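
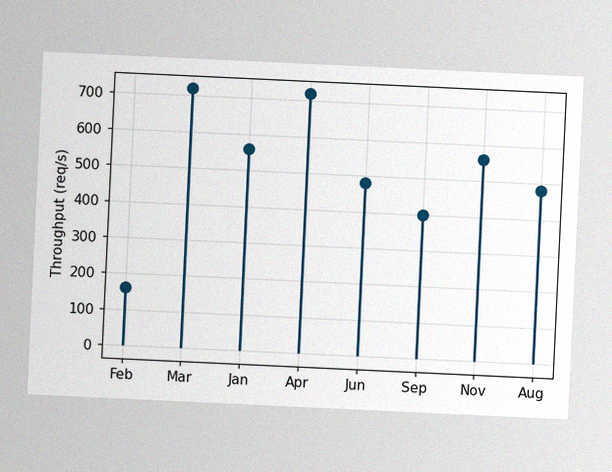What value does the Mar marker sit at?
The chart is tilted about 3° clockwise, with some photo noise. The Mar marker sits at 720req/s.

720req/s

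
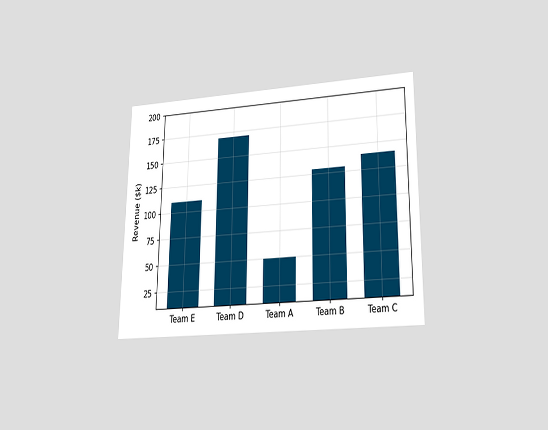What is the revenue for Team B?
$130k

The chart is viewed slightly from below. Reading along the chart's y-axis, the Team B bar reaches $130k.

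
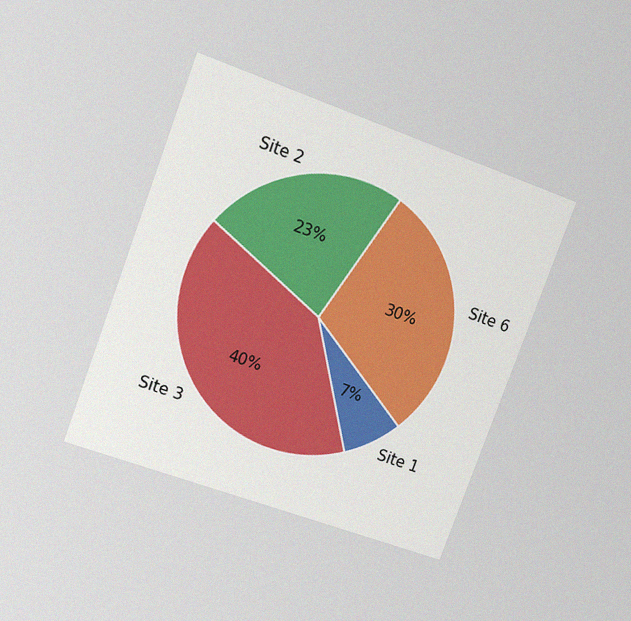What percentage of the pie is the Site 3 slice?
The chart is tilted about 20° clockwise and viewed at a slight angle, with some photo noise. The Site 3 slice takes up 40% of the pie.

40%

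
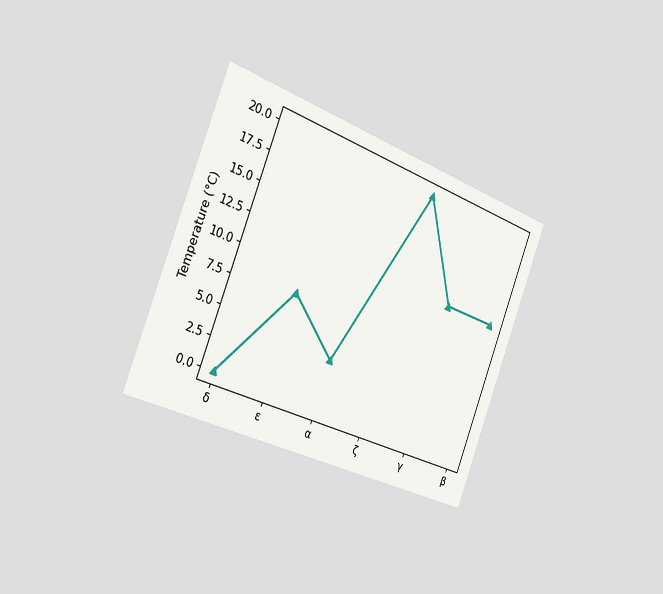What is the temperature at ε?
The chart is tilted about 21° clockwise and viewed slightly from the left. At ε, the line is at 8°C.

8°C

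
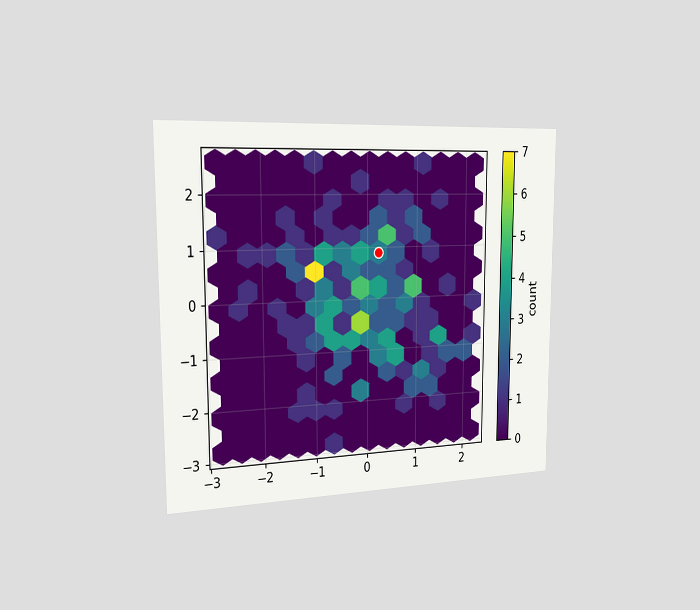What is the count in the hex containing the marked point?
3

The chart is viewed slightly from the left. The marked hex reads 3 on the colorbar.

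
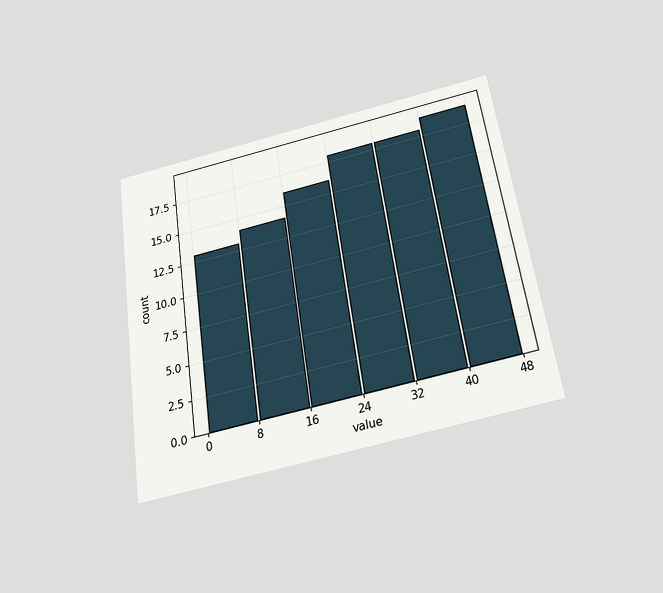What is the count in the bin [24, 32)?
18

The chart is tilted about 8° counter-clockwise and viewed slightly from below. The [24, 32) bin has height 18.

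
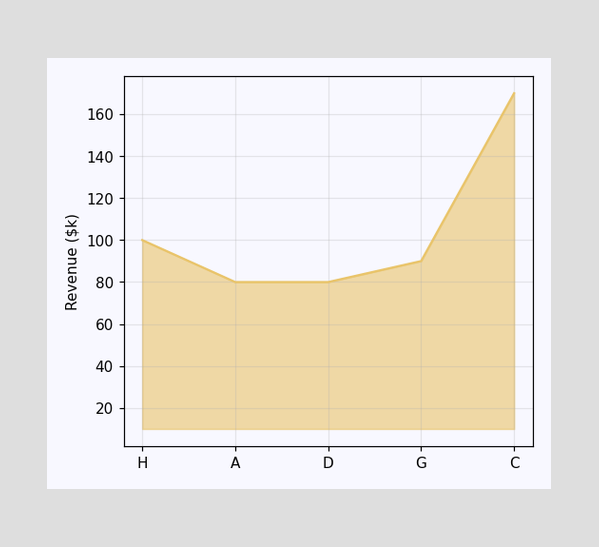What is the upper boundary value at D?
$80k

At D the upper boundary is at $80k.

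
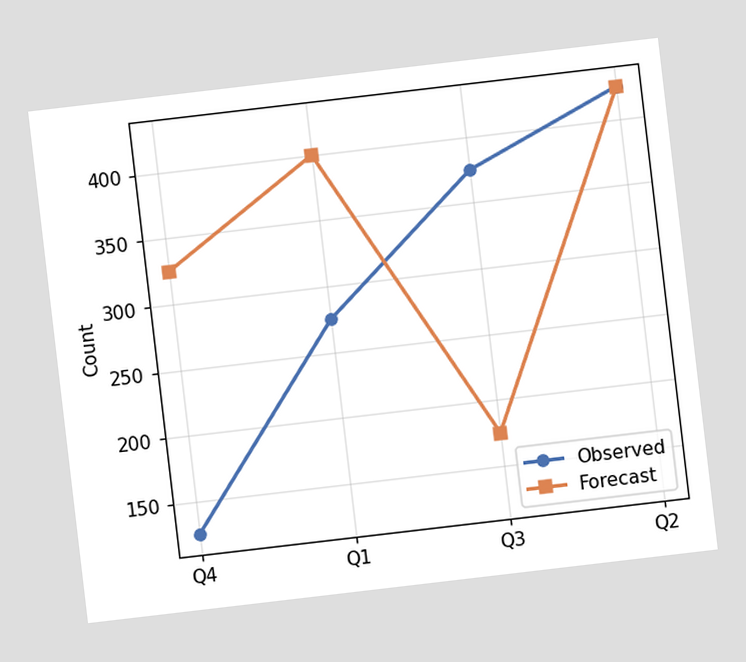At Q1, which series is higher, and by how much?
The chart is tilted about 7° counter-clockwise. At Q1, Forecast sits above the other line by 125.

Forecast, by 125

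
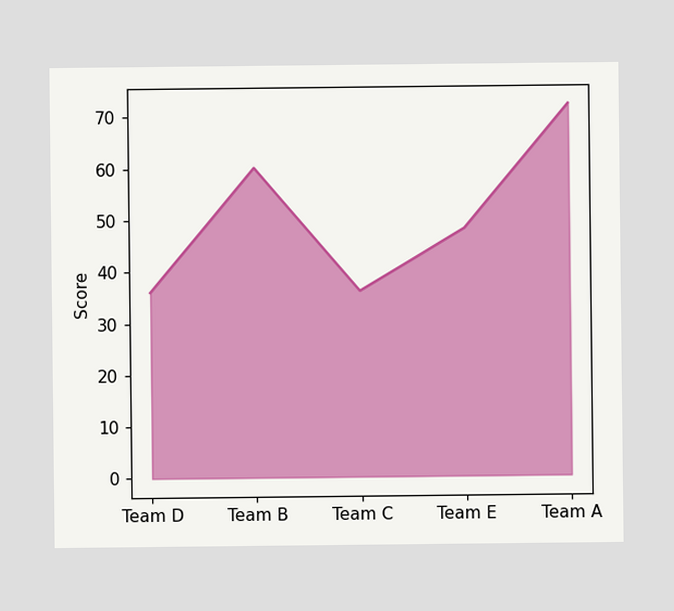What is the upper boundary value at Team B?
60

At Team B the upper boundary is at 60.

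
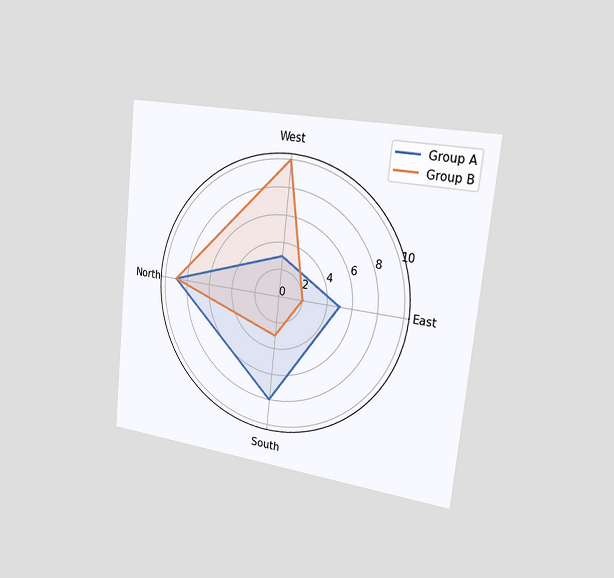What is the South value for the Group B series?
The chart is tilted about 6° clockwise and viewed slightly from the right. On the South axis, Group B reaches 3.

3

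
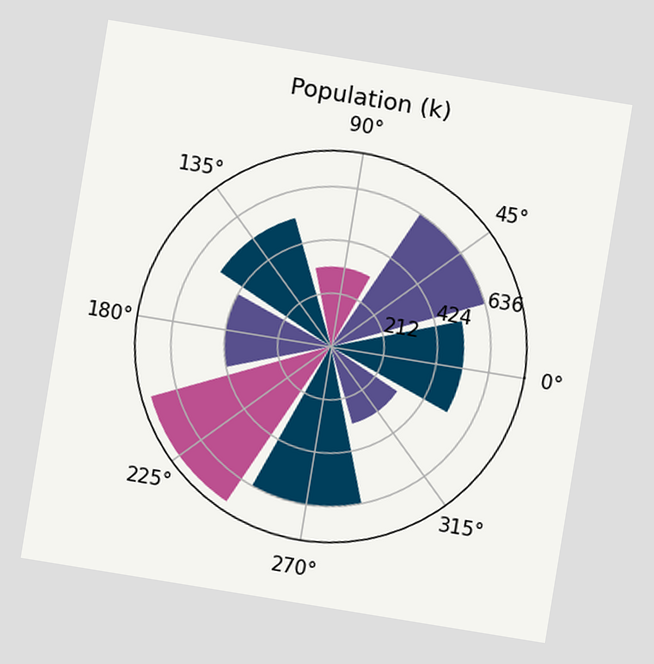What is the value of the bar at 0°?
The chart is tilted about 9° clockwise. The bar at 0° reaches 530k on the radial axis.

530k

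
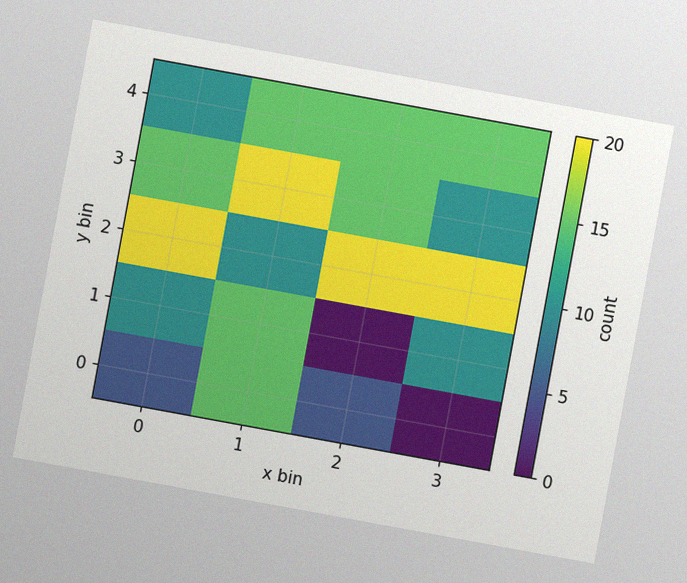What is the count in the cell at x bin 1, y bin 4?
The chart is tilted about 10° clockwise, with some photo noise. Matching the cell (1, 4) against the colorbar gives 15.

15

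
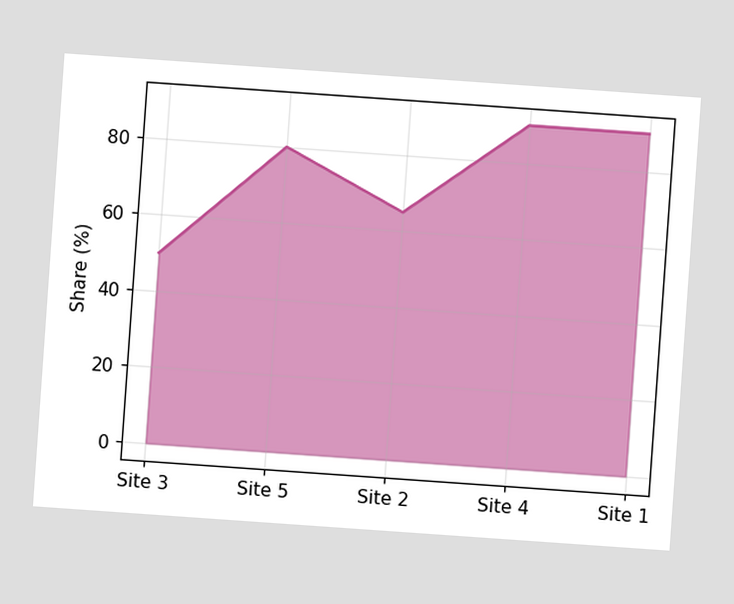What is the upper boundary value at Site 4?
The chart is tilted about 4° clockwise. At Site 4 the upper boundary is at 90%.

90%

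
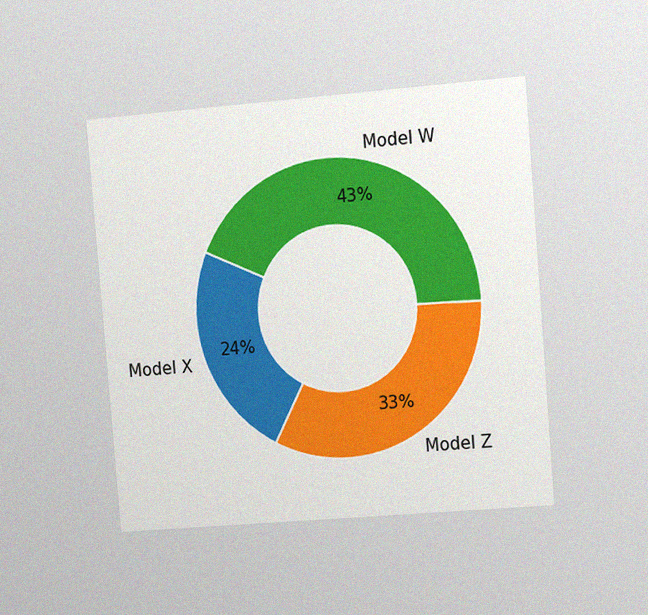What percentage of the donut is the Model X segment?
The chart is tilted about 5° counter-clockwise and viewed at a slight angle, with some photo noise. The Model X segment takes up 24% of the ring.

24%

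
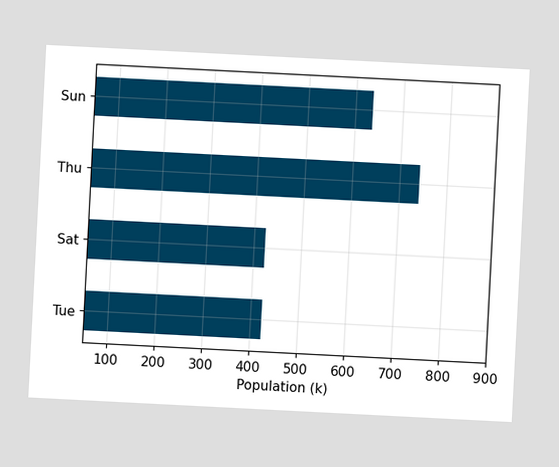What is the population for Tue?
The chart is tilted about 3° clockwise. Reading along the chart's x-axis, the Tue bar reaches 424k.

424k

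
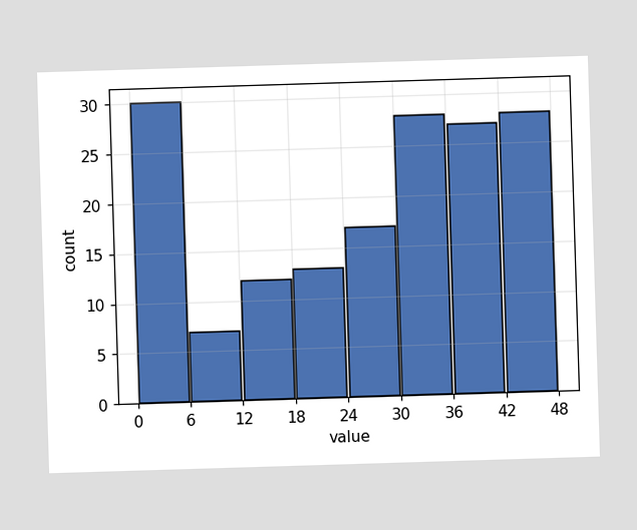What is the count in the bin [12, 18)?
12

The [12, 18) bin has height 12.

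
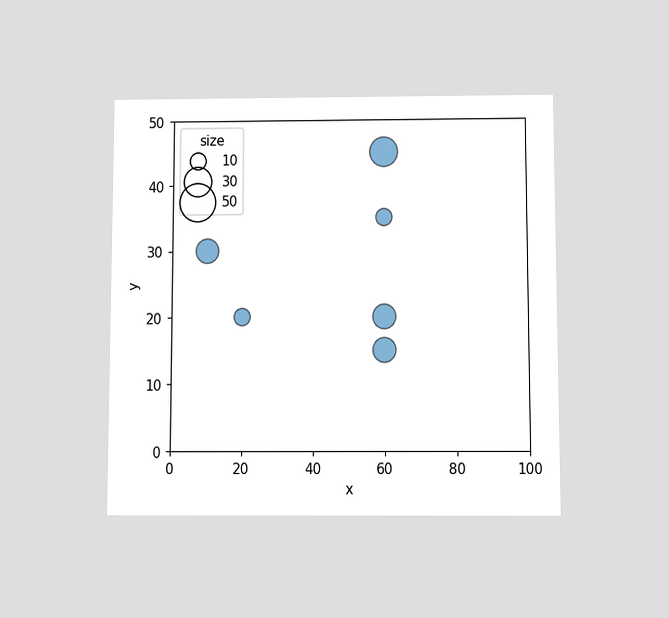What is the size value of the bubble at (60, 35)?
10

The chart is viewed slightly from below. Matching the bubble at (60, 35) against the size legend gives 10.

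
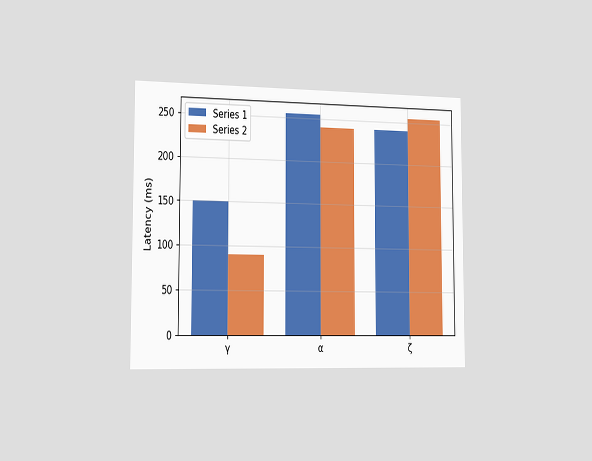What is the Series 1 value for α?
255ms

The chart is viewed slightly from the left. The Series 1 bar at α reaches 255ms on the y-axis.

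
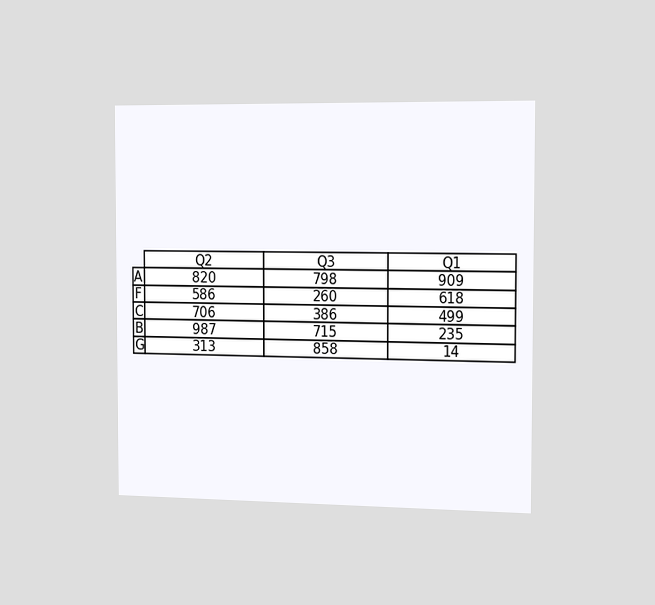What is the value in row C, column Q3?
The chart is viewed slightly from the right. The (C, Q3) cell reads 386.

386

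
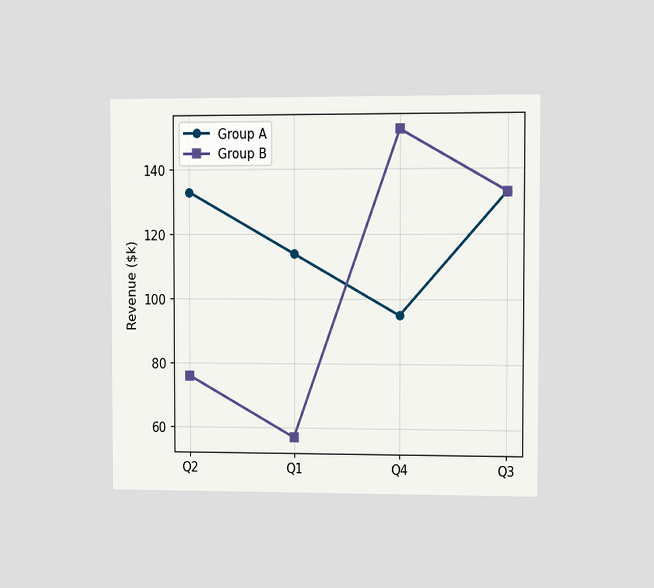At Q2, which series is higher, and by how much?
The chart is viewed at a slight angle. At Q2, Group A sits above the other line by $57k.

Group A, by $57k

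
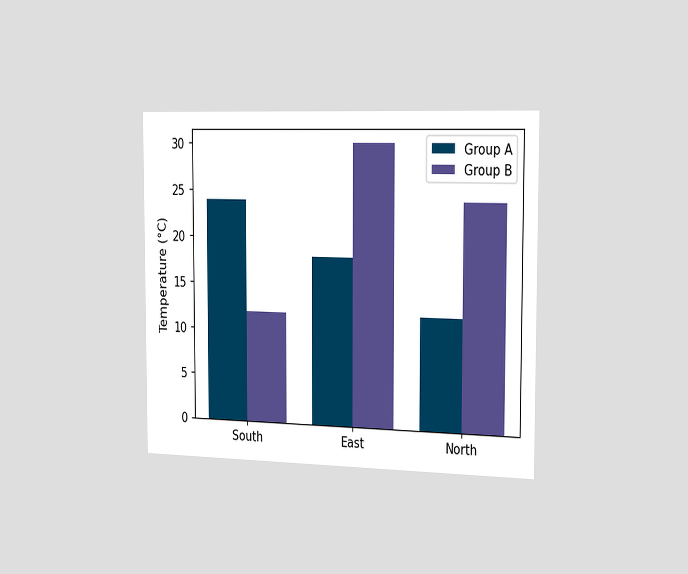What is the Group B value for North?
24°C

The chart is viewed slightly from the right. The Group B bar at North reaches 24°C on the y-axis.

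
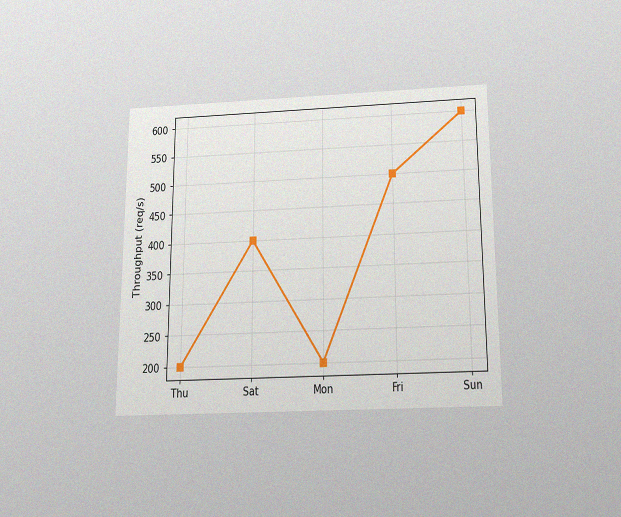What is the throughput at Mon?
The chart is viewed slightly from below, with some photo noise. At Mon, the line is at 200req/s.

200req/s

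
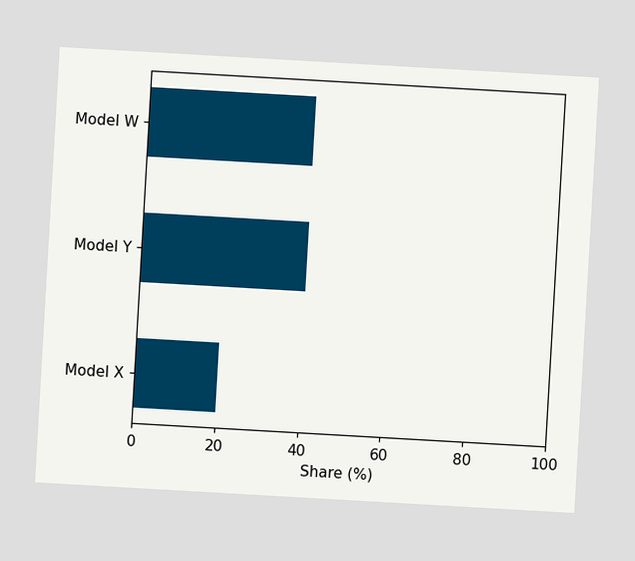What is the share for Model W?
40%

The chart is tilted about 3° clockwise. Reading along the chart's x-axis, the Model W bar reaches 40%.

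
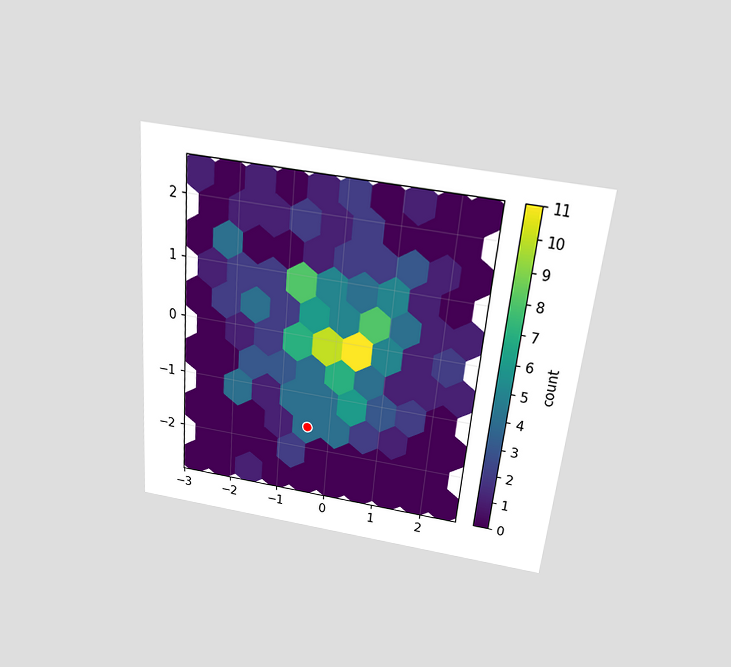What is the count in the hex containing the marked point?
4

The chart is tilted about 5° clockwise and viewed slightly from above. The marked hex reads 4 on the colorbar.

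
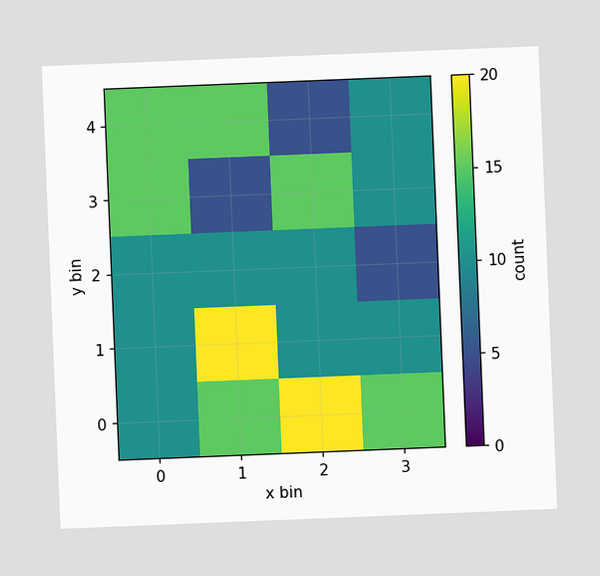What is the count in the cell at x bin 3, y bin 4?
10

The chart is tilted about 2° counter-clockwise. Matching the cell (3, 4) against the colorbar gives 10.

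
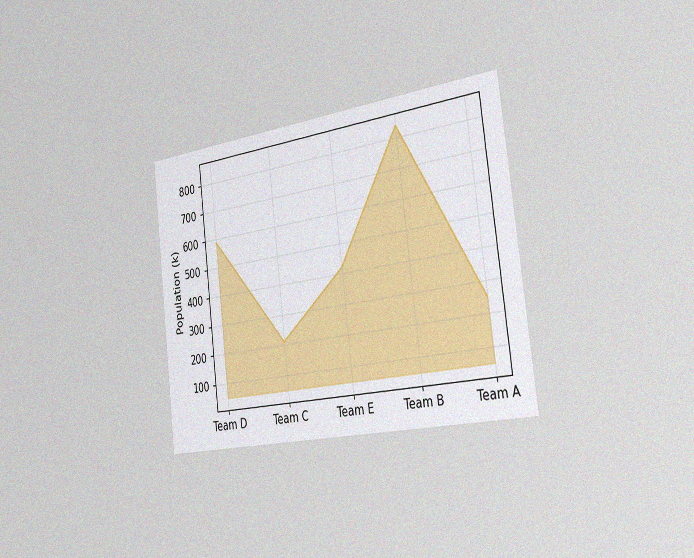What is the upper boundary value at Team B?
840k

The chart is tilted about 7° counter-clockwise and viewed slightly from the right, with some photo noise. At Team B the upper boundary is at 840k.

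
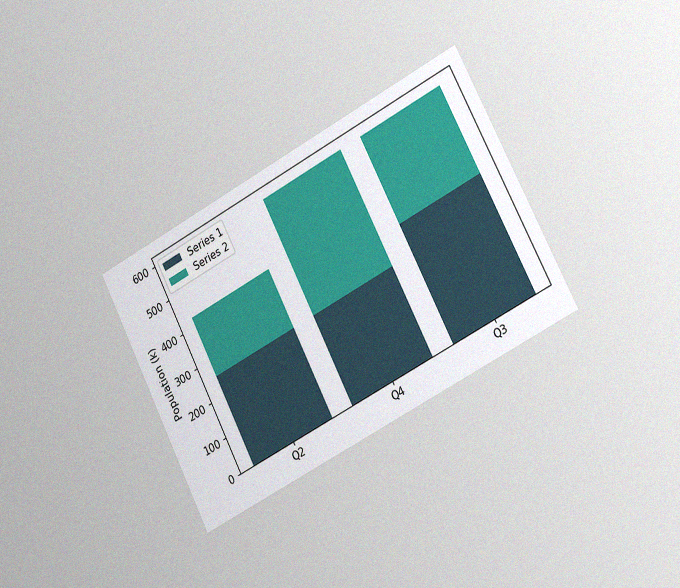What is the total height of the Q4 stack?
595k

The chart is tilted about 27° counter-clockwise and viewed slightly from the right, with some photo noise. The Q4 stack's top reaches 595k on the y-axis.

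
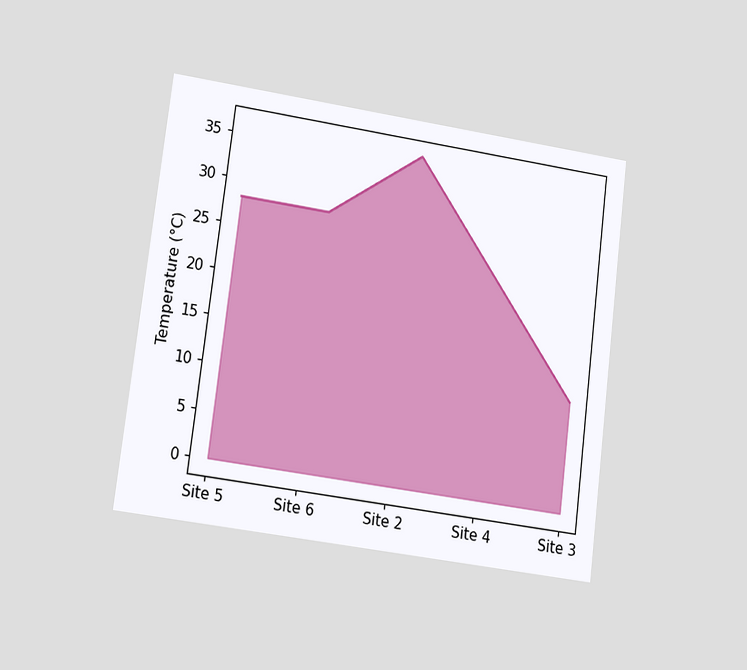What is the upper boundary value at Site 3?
The chart is tilted about 7° clockwise and viewed at a slight angle. At Site 3 the upper boundary is at 12°C.

12°C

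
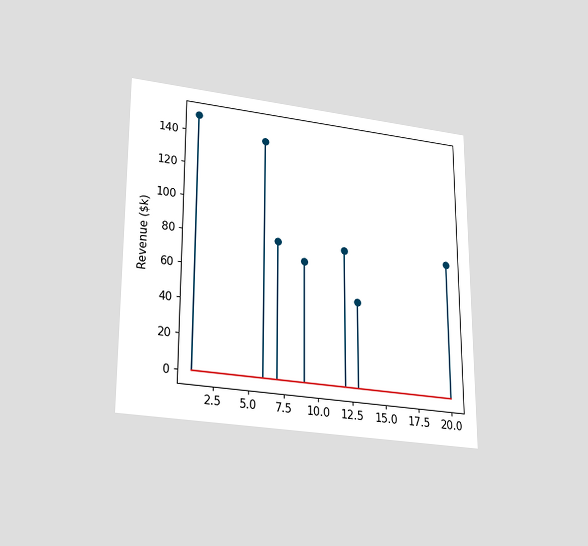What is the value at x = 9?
$70k

The chart is viewed slightly from below. The stem at x=9 reaches $70k.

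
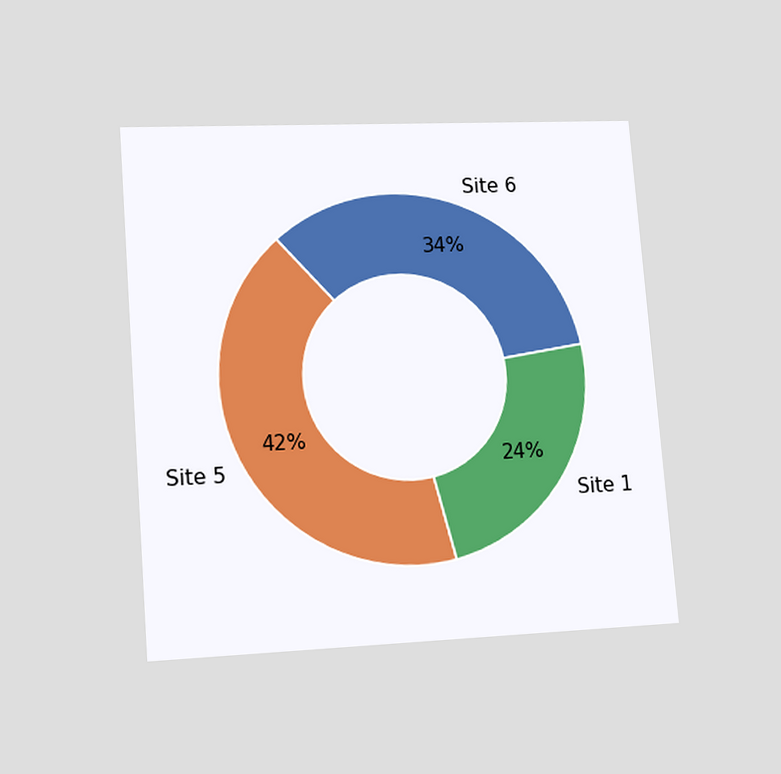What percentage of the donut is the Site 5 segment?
42%

The chart is tilted about 4° counter-clockwise and viewed at a slight angle. The Site 5 segment takes up 42% of the ring.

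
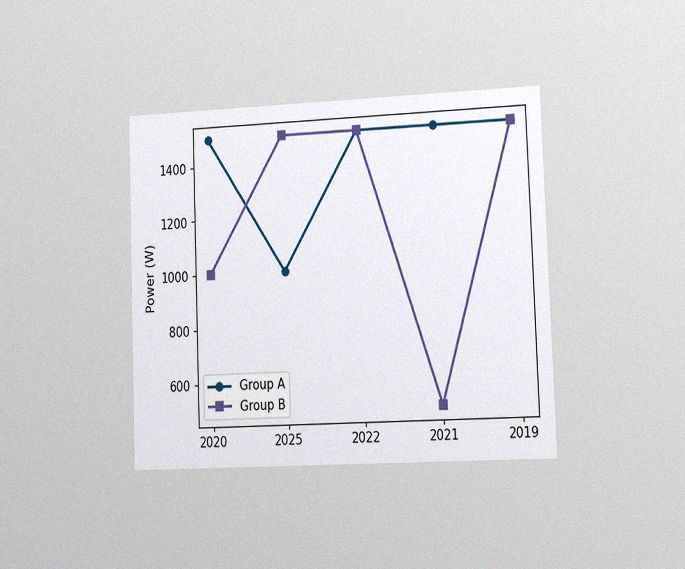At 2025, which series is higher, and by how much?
The chart is tilted about 2° counter-clockwise and viewed at a slight angle, with some photo noise. At 2025, Group B sits above the other line by 500W.

Group B, by 500W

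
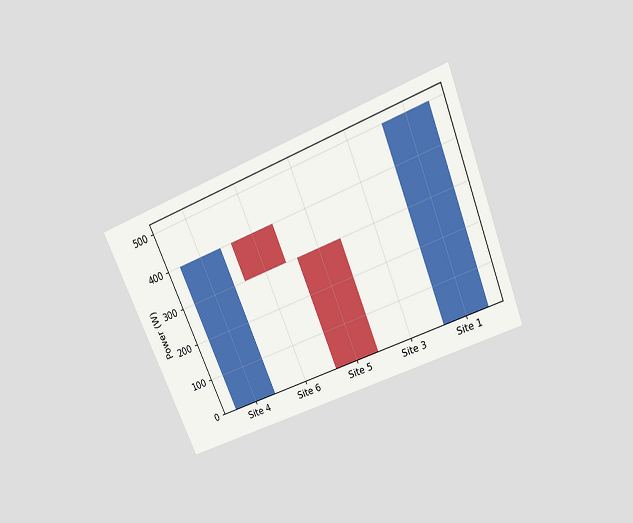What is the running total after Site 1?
The chart is tilted about 22° counter-clockwise and viewed slightly from above. After Site 1 the running total reaches 500W.

500W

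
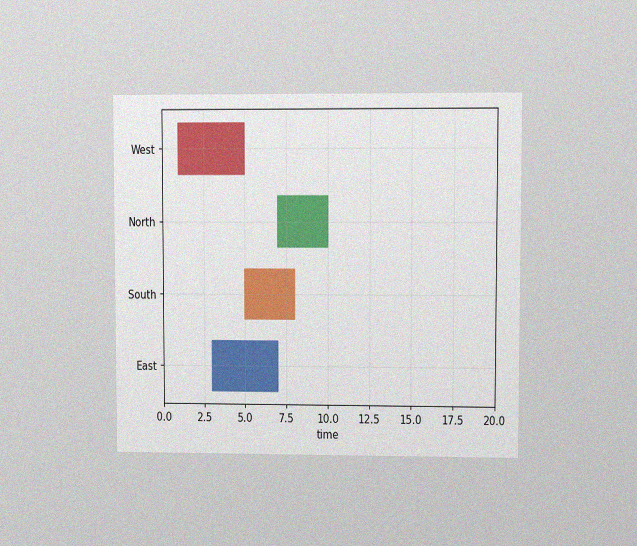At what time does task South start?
The chart is viewed at a slight angle, with some photo noise. The South bar begins at t=5.

5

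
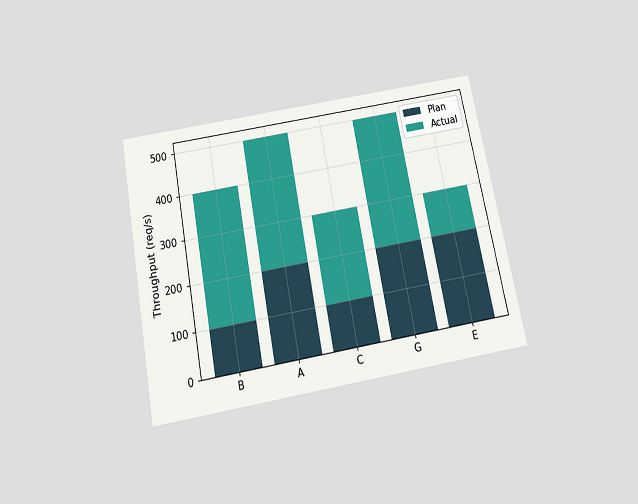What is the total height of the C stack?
300req/s

The chart is tilted about 11° counter-clockwise and viewed slightly from below. The C stack's top reaches 300req/s on the y-axis.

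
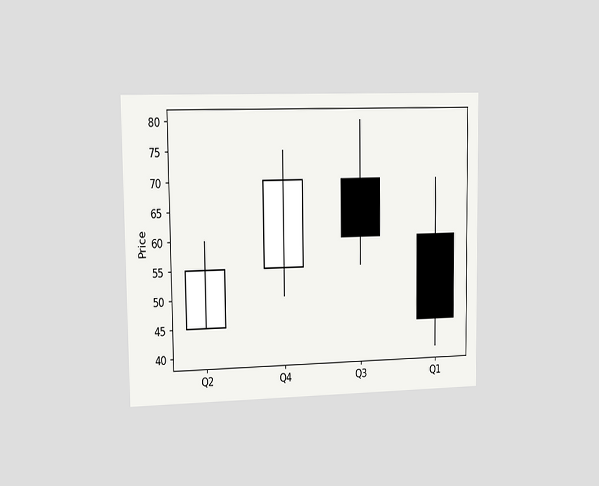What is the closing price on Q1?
The chart is viewed slightly from the left. The Q1 candle closes at 45.

45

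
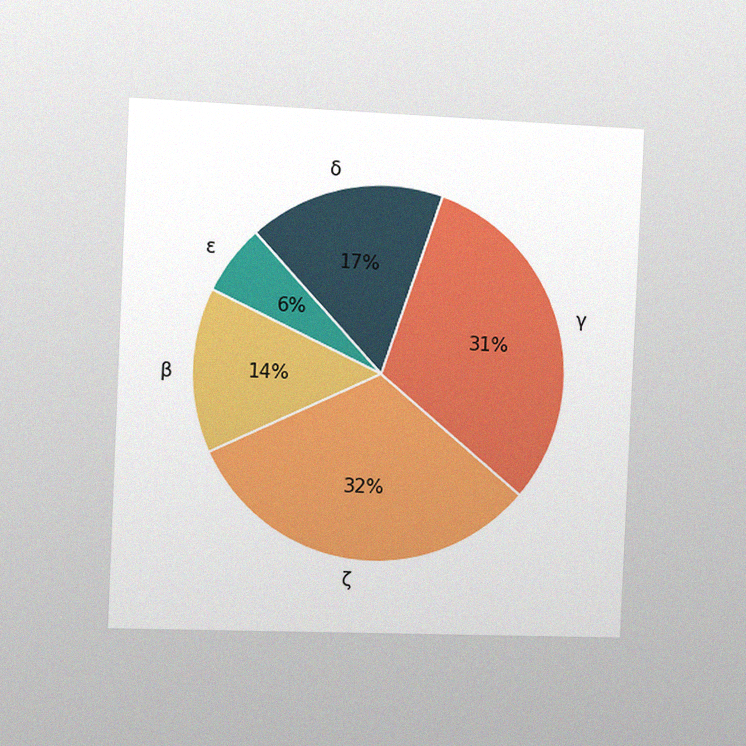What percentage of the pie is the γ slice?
31%

The chart is tilted about 3° clockwise and viewed slightly from the left, with some photo noise. The γ slice takes up 31% of the pie.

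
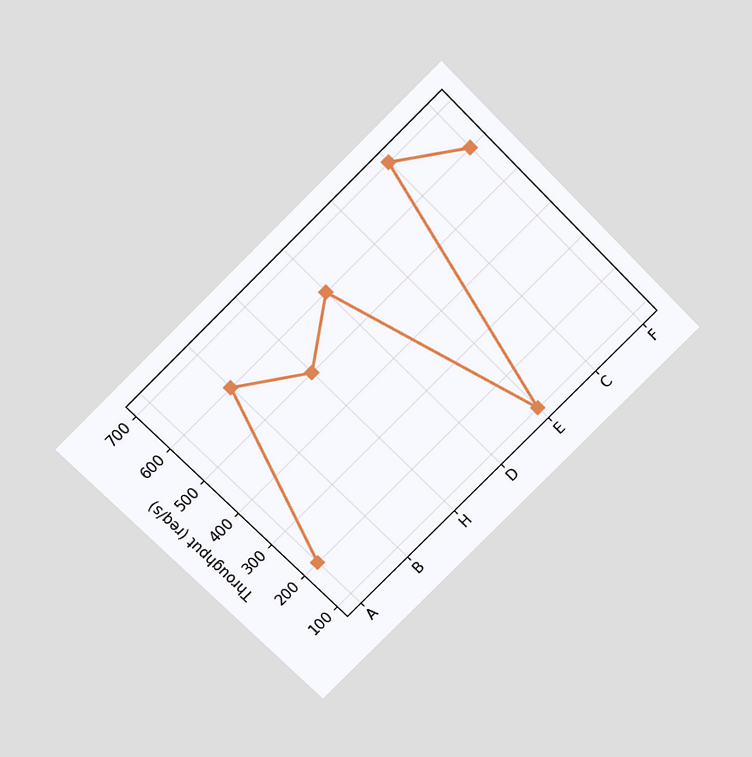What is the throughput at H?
500req/s

The chart is tilted about 45° counter-clockwise and viewed slightly from above. At H, the line is at 500req/s.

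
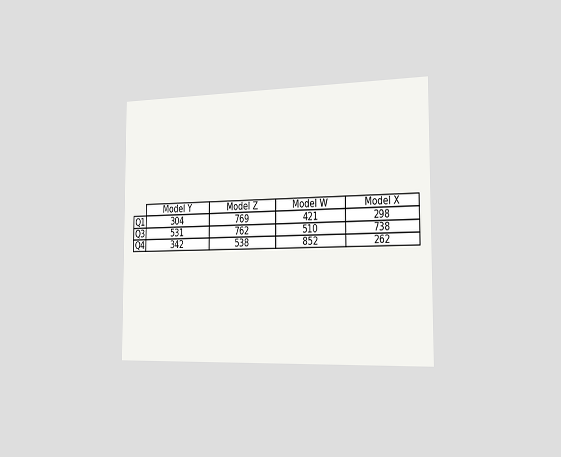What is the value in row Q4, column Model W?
852

The chart is viewed slightly from the right. The (Q4, Model W) cell reads 852.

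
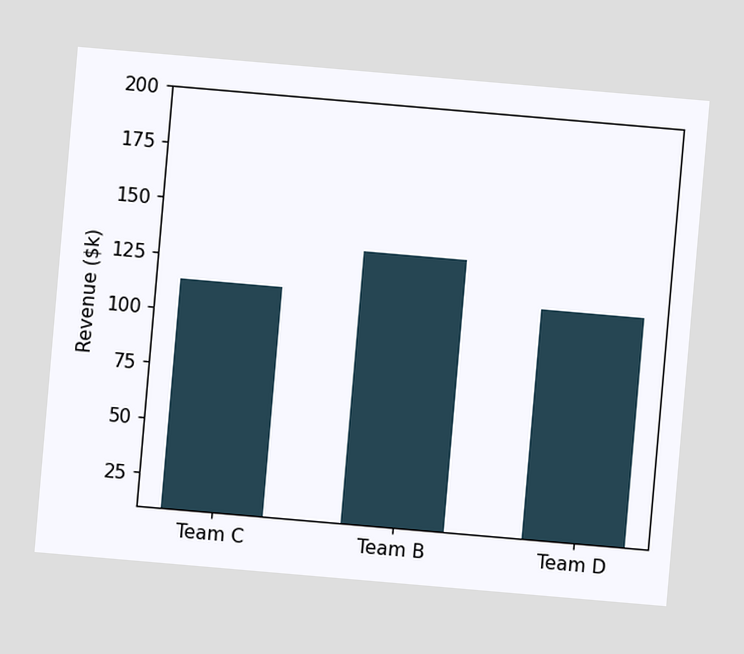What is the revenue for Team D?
The chart is tilted about 5° clockwise. Reading along the chart's y-axis, the Team D bar reaches $114k.

$114k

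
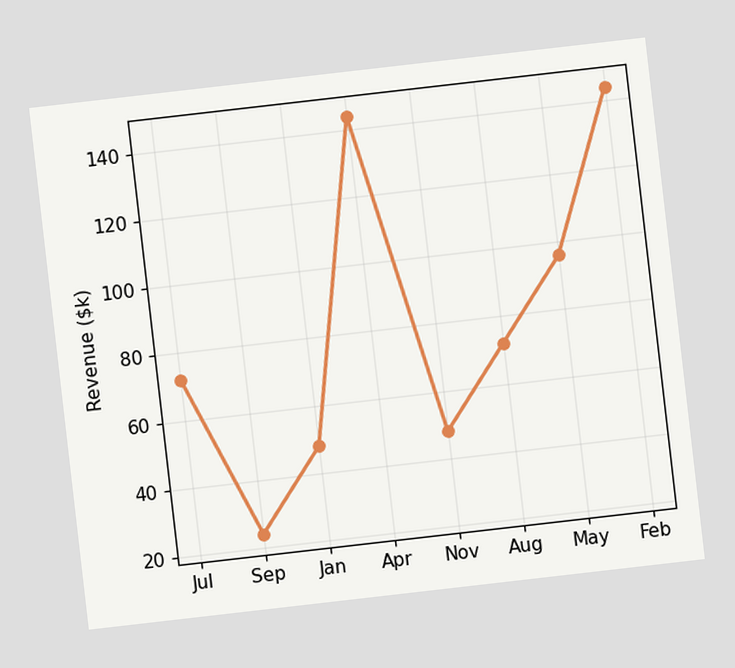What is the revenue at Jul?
The chart is tilted about 7° counter-clockwise. At Jul, the line is at $72k.

$72k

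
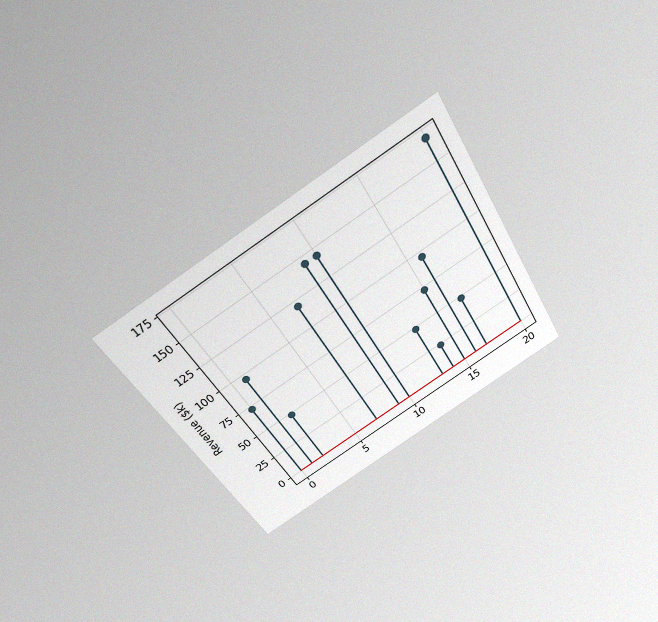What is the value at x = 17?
$48k

The chart is tilted about 31° counter-clockwise and viewed slightly from above, with some photo noise. The stem at x=17 reaches $48k.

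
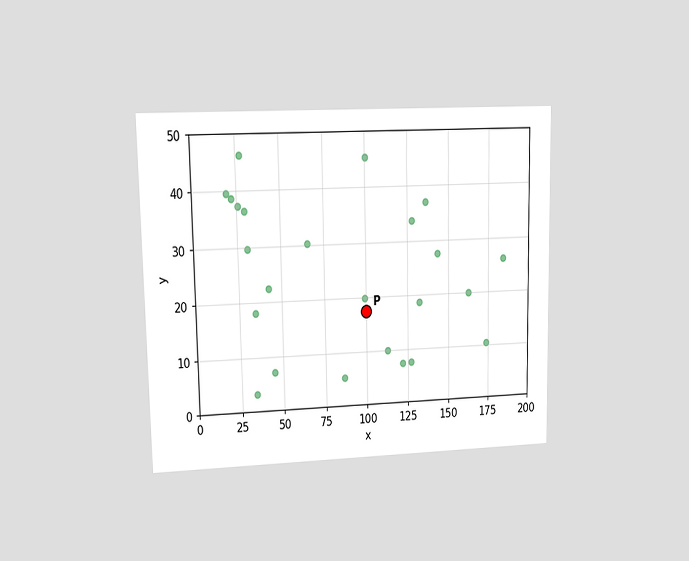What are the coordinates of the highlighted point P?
The chart is viewed at a slight angle. Following the gridlines from P to each axis, P sits at (100, 17.5).

(100, 17.5)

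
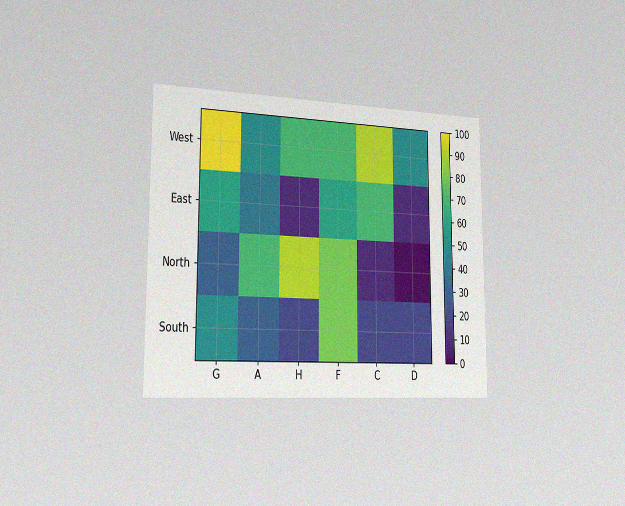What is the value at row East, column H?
The chart is viewed slightly from the left, with some photo noise. Matching cell (East, H) against the colorbar gives 10.

10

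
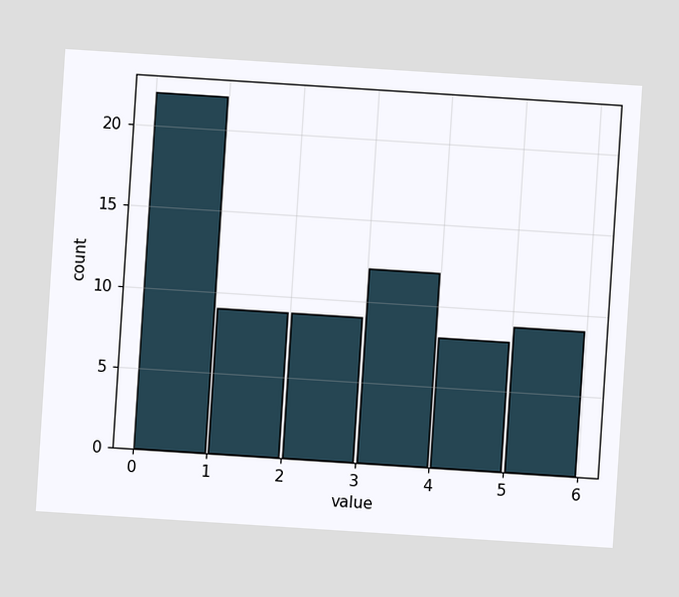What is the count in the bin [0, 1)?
The chart is tilted about 4° clockwise. The [0, 1) bin has height 22.

22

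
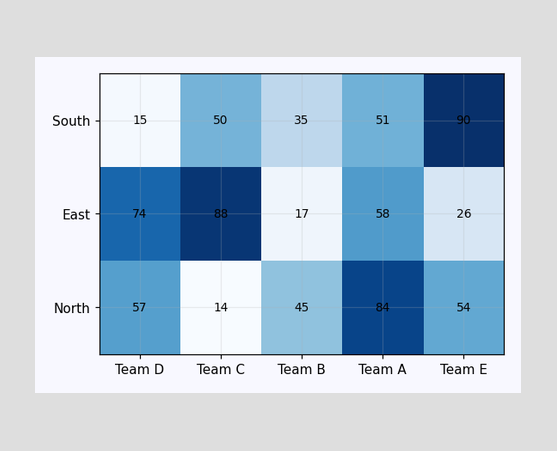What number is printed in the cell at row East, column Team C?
The (East, Team C) cell reads 88.

88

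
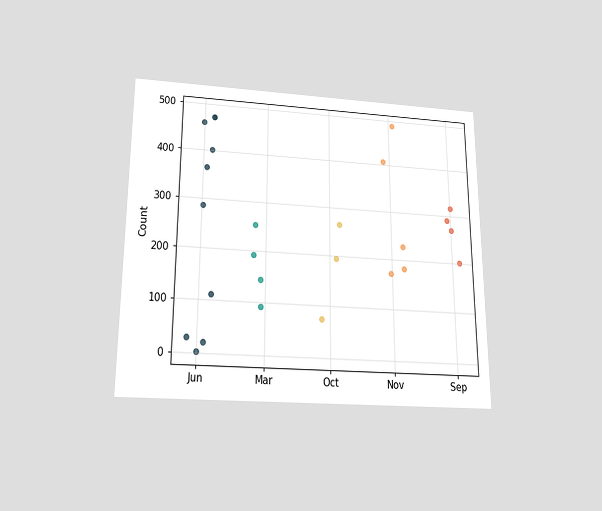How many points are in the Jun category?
The chart is viewed slightly from below. Counting the markers in the Jun column gives 10.

10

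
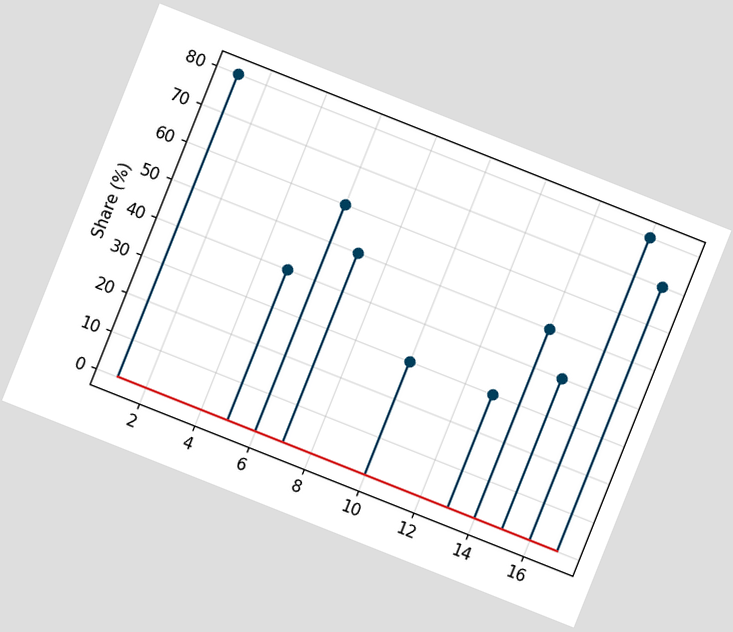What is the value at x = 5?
The chart is tilted about 22° clockwise. The stem at x=5 reaches 40%.

40%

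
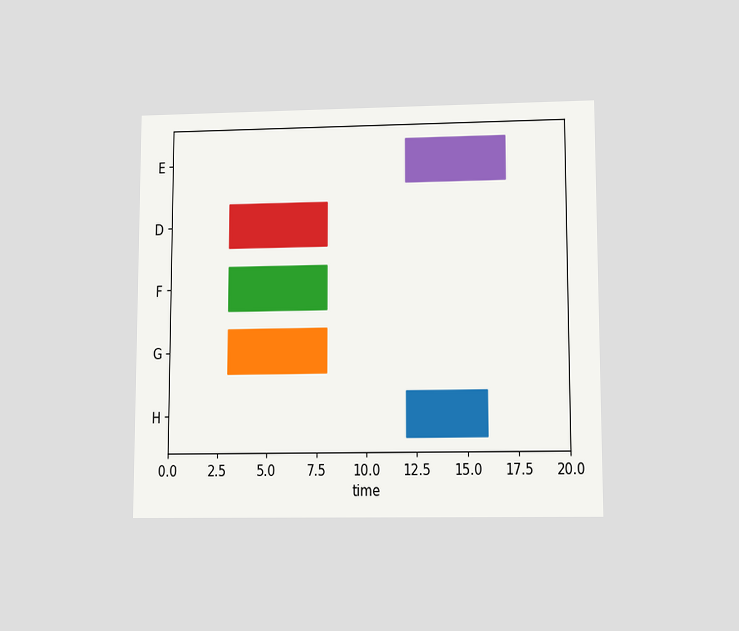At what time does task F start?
The chart is viewed at a slight angle. The F bar begins at t=3.

3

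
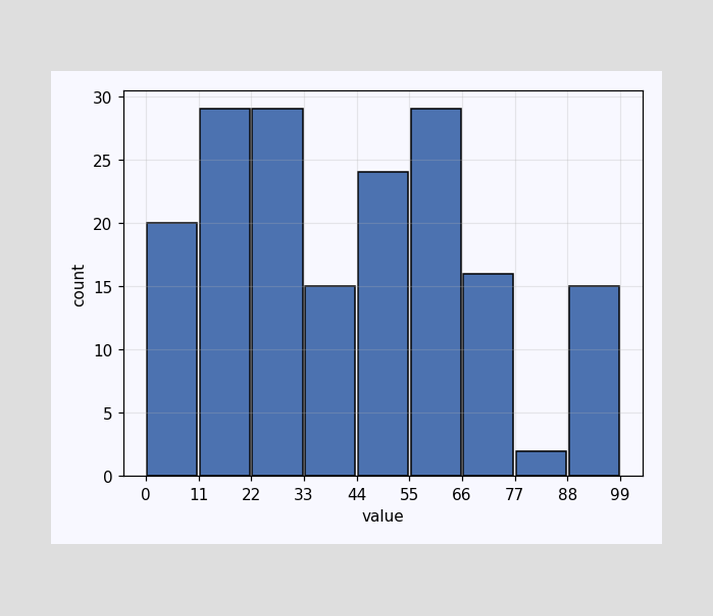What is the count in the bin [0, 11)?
The [0, 11) bin has height 20.

20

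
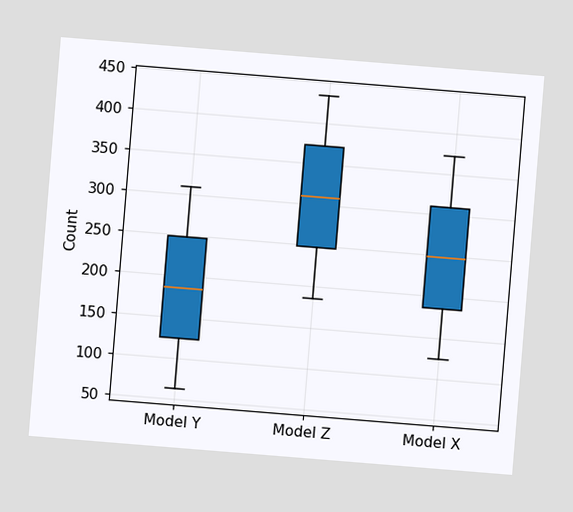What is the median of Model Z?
310

The chart is tilted about 5° clockwise. The median line in the Model Z box sits at 310.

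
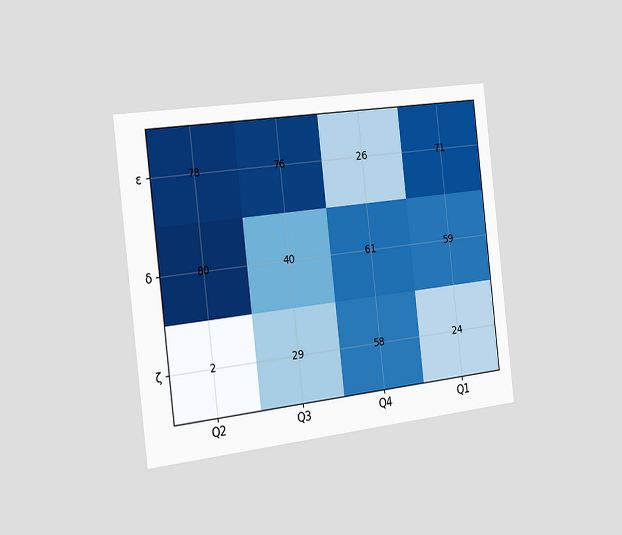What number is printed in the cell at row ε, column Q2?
The chart is tilted about 7° counter-clockwise and viewed slightly from the left. The (ε, Q2) cell reads 78.

78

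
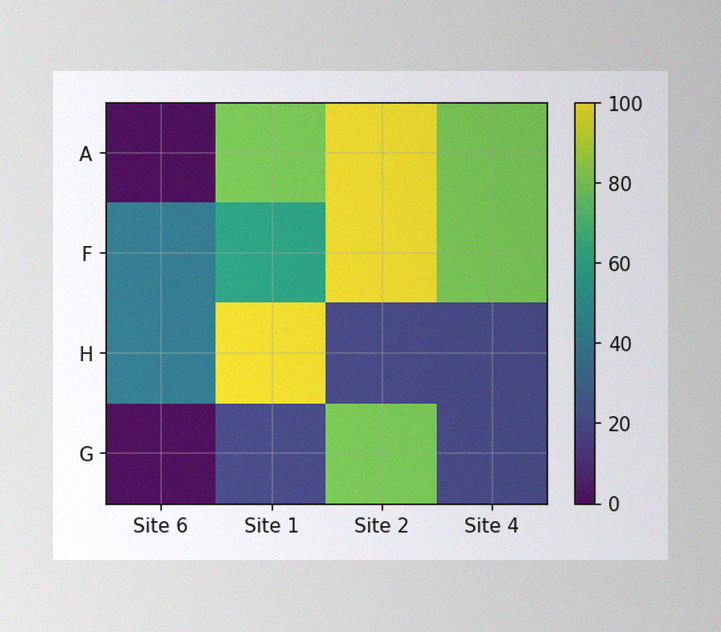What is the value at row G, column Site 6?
0

The image has some photo noise and uneven lighting. Matching cell (G, Site 6) against the colorbar gives 0.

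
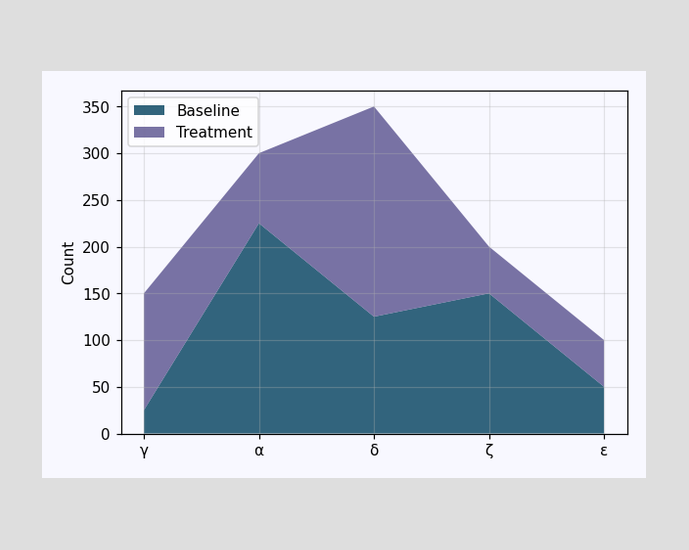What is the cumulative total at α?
300

The stacked total at α reaches 300.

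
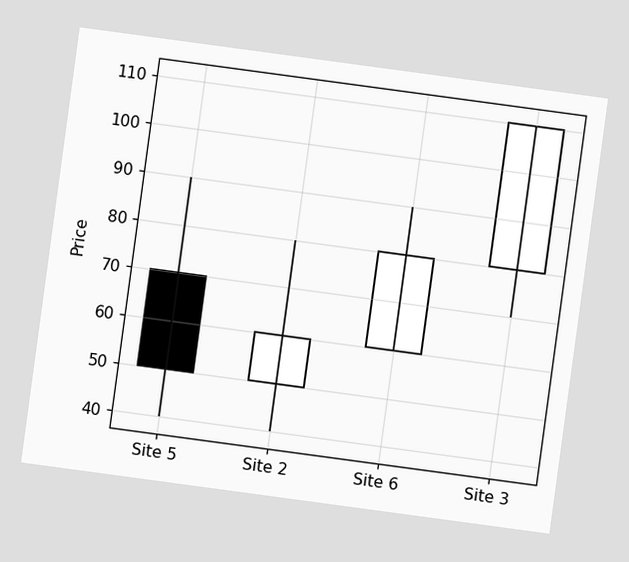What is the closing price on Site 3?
110

The chart is tilted about 8° clockwise. The Site 3 candle closes at 110.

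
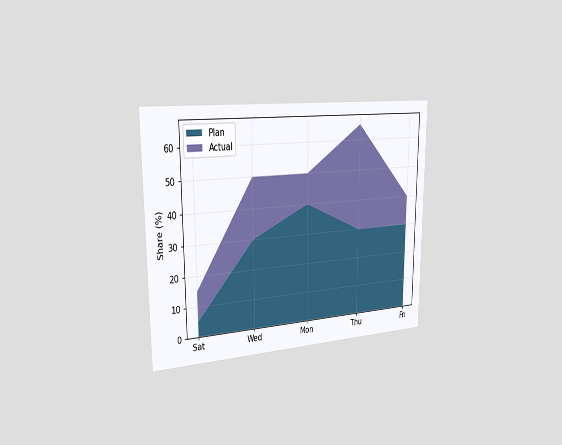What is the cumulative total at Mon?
50%

The chart is viewed slightly from the left. The stacked total at Mon reaches 50%.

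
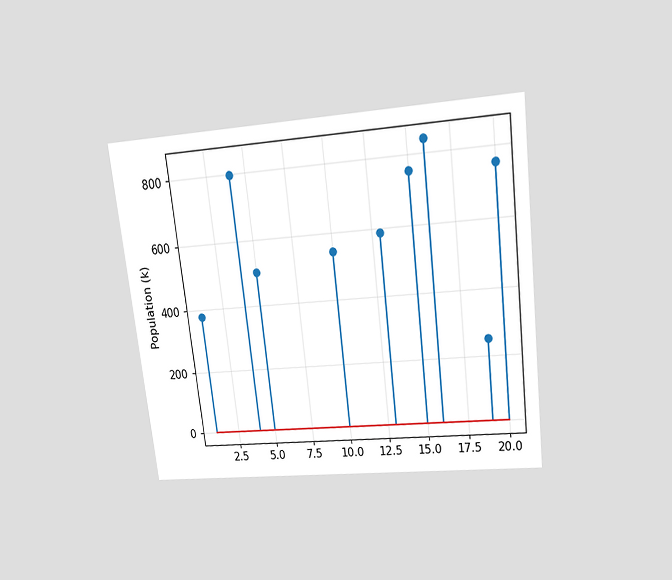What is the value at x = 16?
840k

The chart is tilted about 7° counter-clockwise and viewed slightly from above. The stem at x=16 reaches 840k.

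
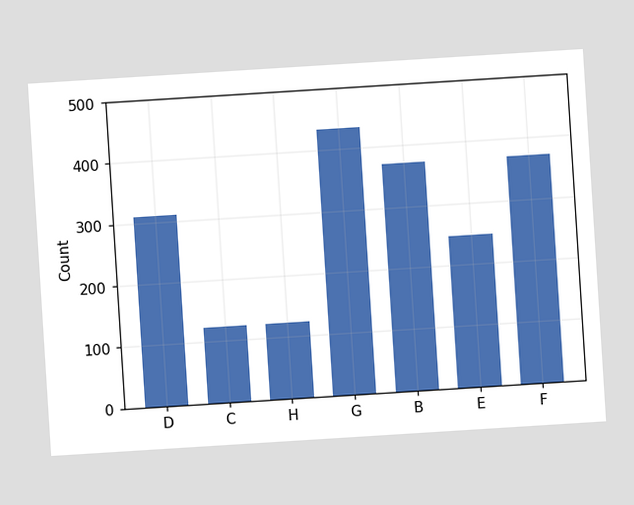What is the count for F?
The chart is tilted about 4° counter-clockwise. Reading along the chart's y-axis, the F bar reaches 372.

372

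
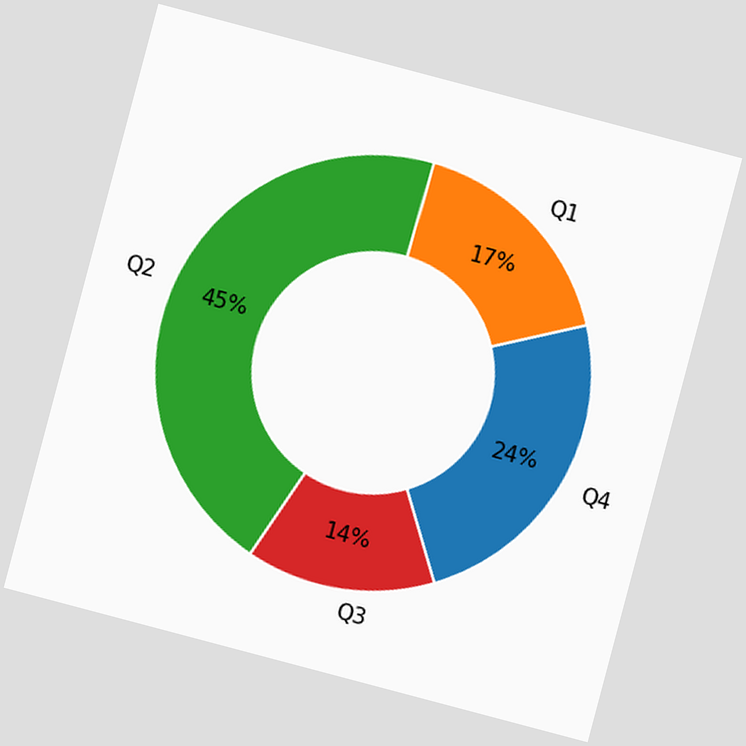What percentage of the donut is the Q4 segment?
The chart is tilted about 15° clockwise. The Q4 segment takes up 24% of the ring.

24%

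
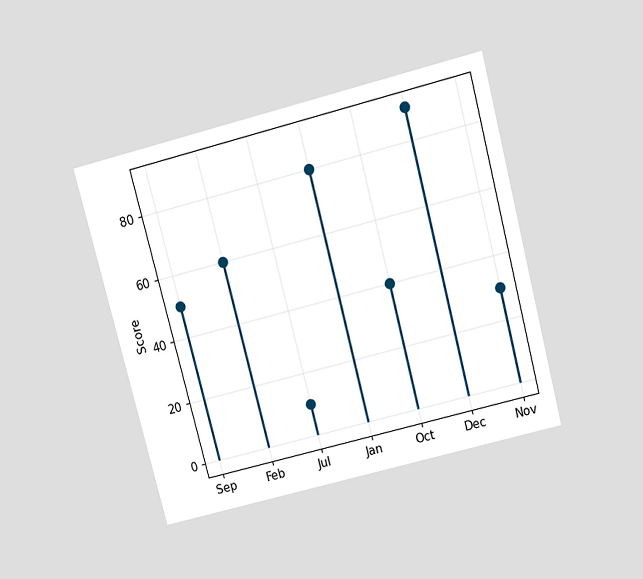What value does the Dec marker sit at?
90

The chart is tilted about 15° counter-clockwise and viewed slightly from above. The Dec marker sits at 90.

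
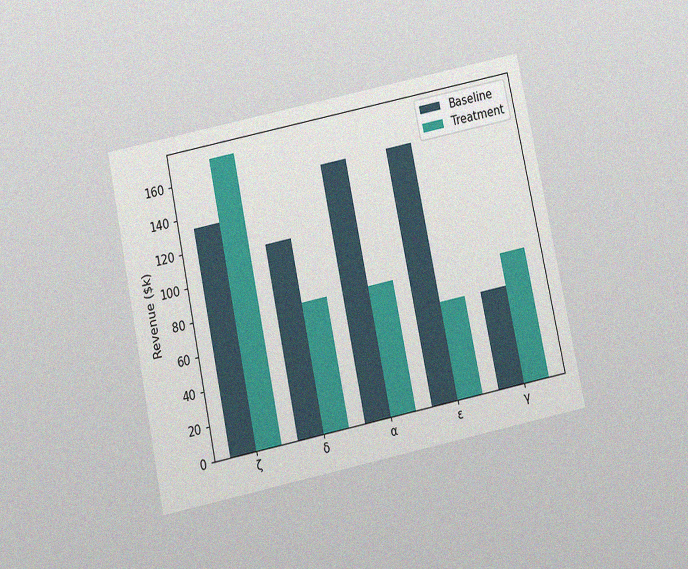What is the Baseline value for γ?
$57k

The chart is tilted about 12° counter-clockwise and viewed slightly from below, with some photo noise. The Baseline bar at γ reaches $57k on the y-axis.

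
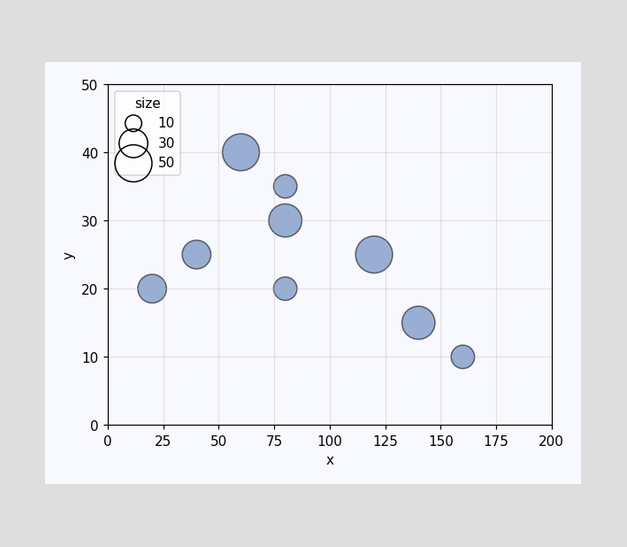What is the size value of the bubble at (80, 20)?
Matching the bubble at (80, 20) against the size legend gives 20.

20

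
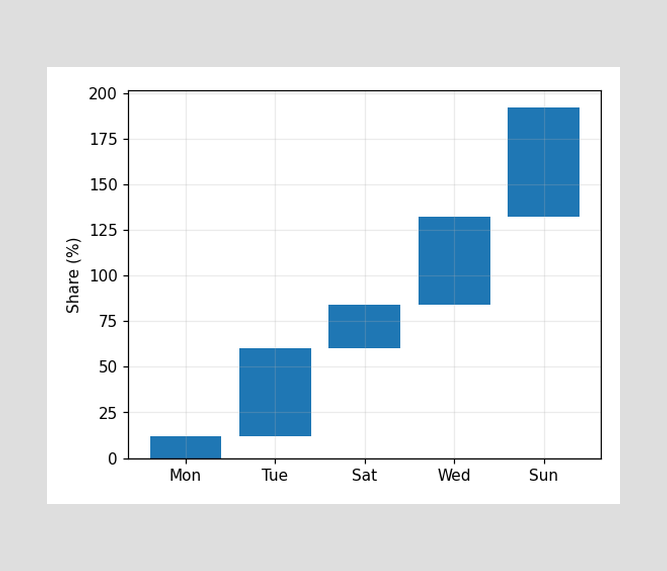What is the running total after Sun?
192%

After Sun the running total reaches 192%.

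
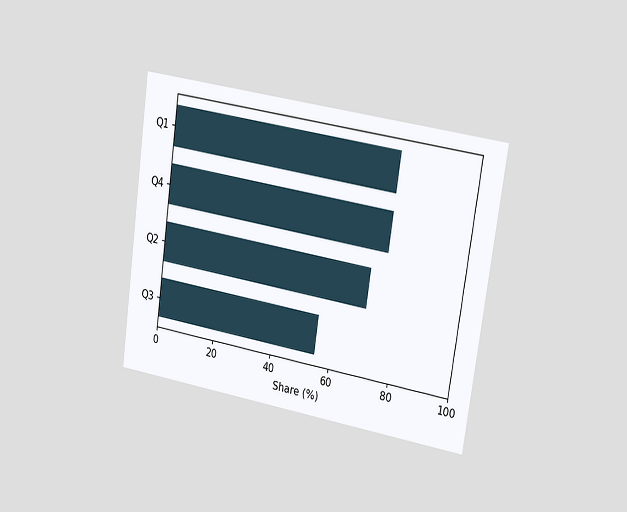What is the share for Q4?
The chart is tilted about 8° clockwise and viewed slightly from the right. Reading along the chart's x-axis, the Q4 bar reaches 75%.

75%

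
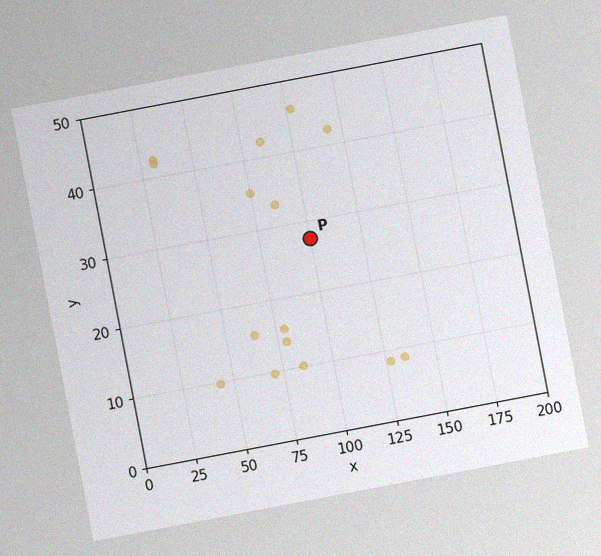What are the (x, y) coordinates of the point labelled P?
(100, 27.5)

The chart is tilted about 11° counter-clockwise, with some photo noise. Following the gridlines from P to each axis, P sits at (100, 27.5).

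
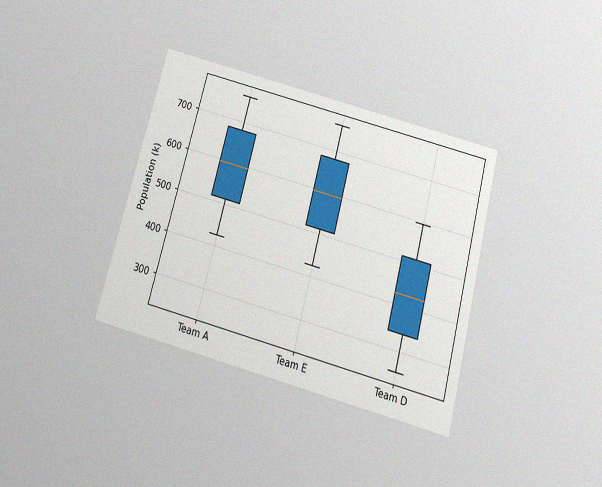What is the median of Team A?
The chart is tilted about 15° clockwise and viewed slightly from below, with some photo noise. The median line in the Team A box sits at 595k.

595k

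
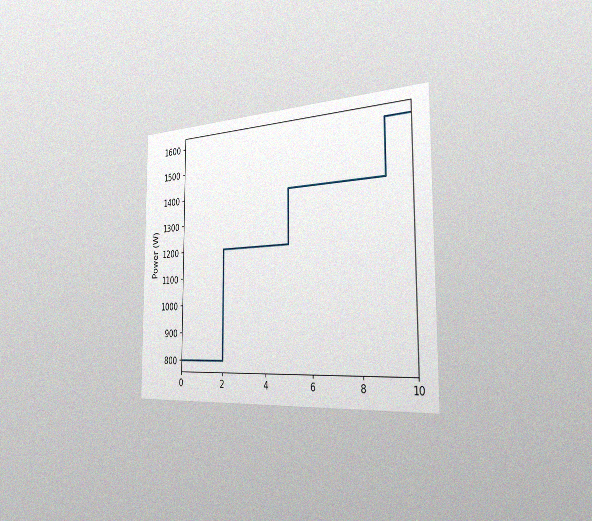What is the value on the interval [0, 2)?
800W

The chart is viewed slightly from the right, with some photo noise. On [0, 2) the step sits at 800W.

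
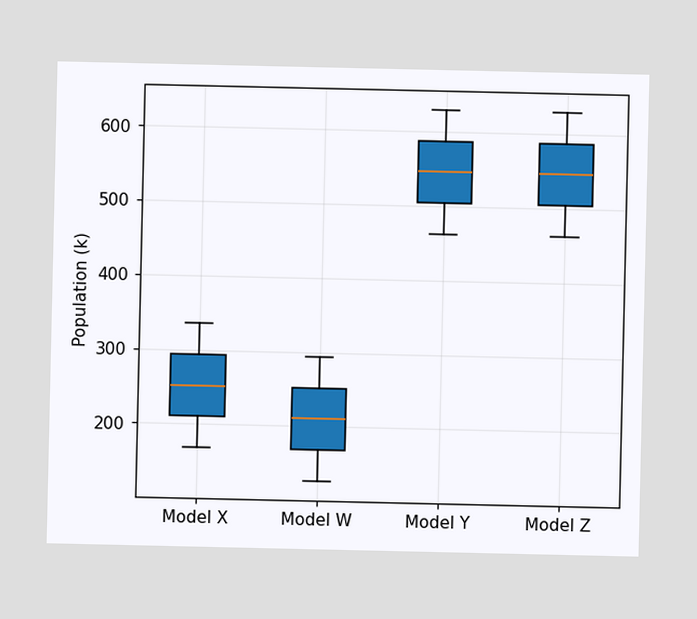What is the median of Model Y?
546k

The median line in the Model Y box sits at 546k.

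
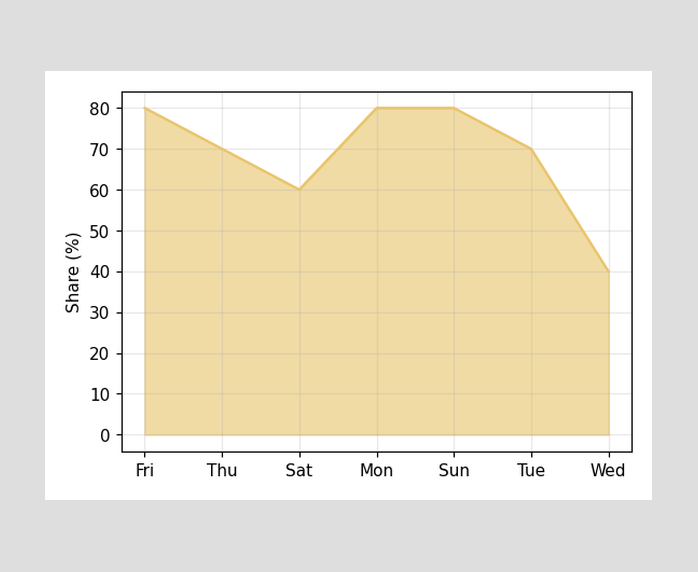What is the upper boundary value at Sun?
80%

At Sun the upper boundary is at 80%.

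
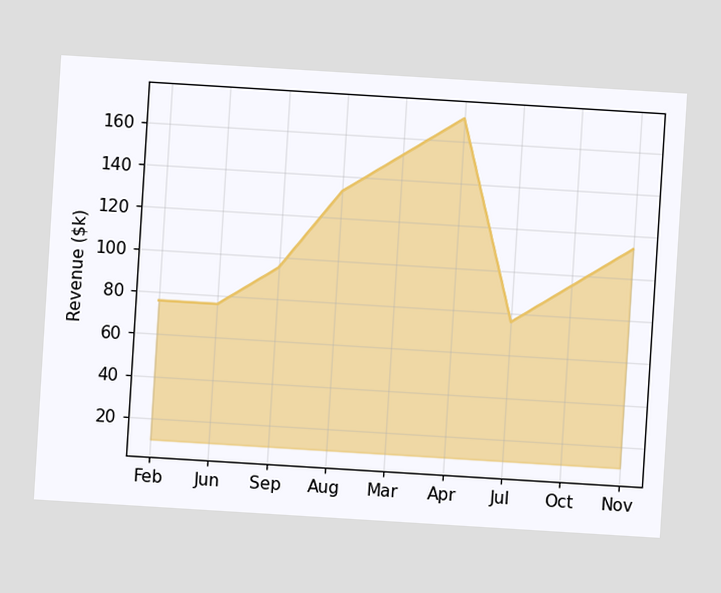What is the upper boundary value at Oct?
The chart is tilted about 4° clockwise. At Oct the upper boundary is at $95k.

$95k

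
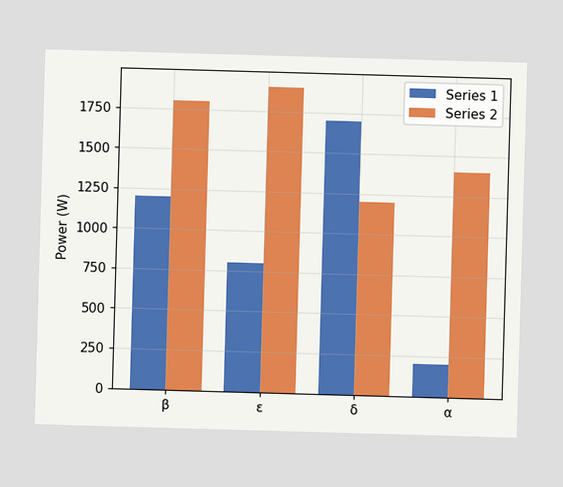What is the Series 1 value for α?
200W

The Series 1 bar at α reaches 200W on the y-axis.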